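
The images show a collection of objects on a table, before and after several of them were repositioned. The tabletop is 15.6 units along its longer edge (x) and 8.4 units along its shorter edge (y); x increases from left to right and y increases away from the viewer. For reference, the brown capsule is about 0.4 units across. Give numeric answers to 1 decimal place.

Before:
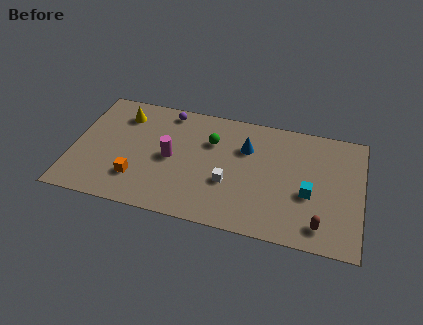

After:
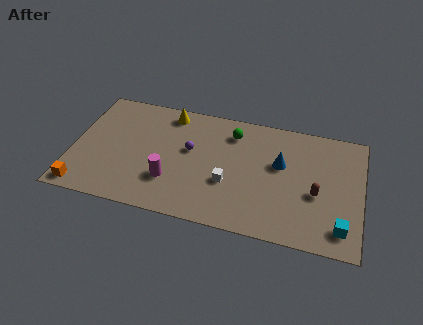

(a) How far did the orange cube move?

3.1

From (3.6, 2.2) to (0.8, 0.9), the orange cube covered √(2.8² + 1.3²) ≈ 3.1 units.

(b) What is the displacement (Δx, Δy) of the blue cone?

(1.9, -0.7)

The blue cone was at about (9.3, 5.8) and moved to about (11.2, 5.1).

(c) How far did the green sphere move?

1.4

The green sphere moved from about (7.4, 5.8) to (8.5, 6.7), a distance of √(1.1² + 0.9²) ≈ 1.4.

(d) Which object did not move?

the white cube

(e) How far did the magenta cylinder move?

1.6

From (5.3, 4.1) to (5.4, 2.5), the magenta cylinder covered √(0.1² + 1.6²) ≈ 1.6 units.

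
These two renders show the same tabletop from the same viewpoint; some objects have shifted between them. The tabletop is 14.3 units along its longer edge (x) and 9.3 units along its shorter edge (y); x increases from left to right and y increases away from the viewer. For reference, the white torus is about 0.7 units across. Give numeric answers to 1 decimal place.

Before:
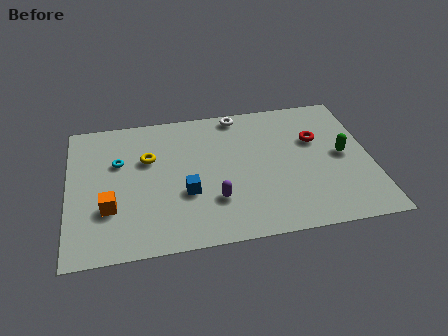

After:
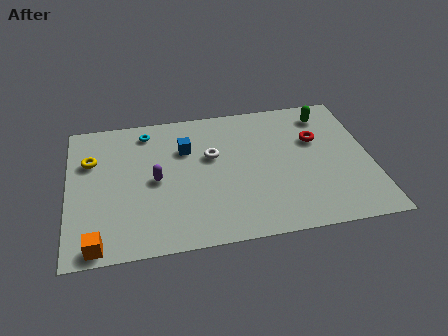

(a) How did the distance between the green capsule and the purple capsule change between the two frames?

+2.4

Before: roughly 6.5 units apart; after: 8.9. That's 2.4 units further apart.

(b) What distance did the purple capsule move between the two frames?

3.2

From (6.8, 2.7) to (4.1, 4.5), the purple capsule covered √(2.7² + 1.8²) ≈ 3.2 units.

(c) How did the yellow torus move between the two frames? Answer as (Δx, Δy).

(-2.7, 0.3)

The yellow torus started near (3.8, 6.0) and ended near (1.1, 6.3).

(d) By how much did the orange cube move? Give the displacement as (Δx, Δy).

(-0.6, -2.2)

The orange cube was at about (1.9, 3.0) and moved to about (1.3, 0.8).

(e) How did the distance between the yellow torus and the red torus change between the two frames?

+2.7

Before: roughly 8.0 units apart; after: 10.7. That's 2.7 units further apart.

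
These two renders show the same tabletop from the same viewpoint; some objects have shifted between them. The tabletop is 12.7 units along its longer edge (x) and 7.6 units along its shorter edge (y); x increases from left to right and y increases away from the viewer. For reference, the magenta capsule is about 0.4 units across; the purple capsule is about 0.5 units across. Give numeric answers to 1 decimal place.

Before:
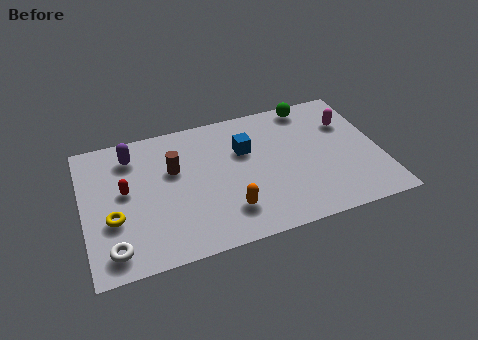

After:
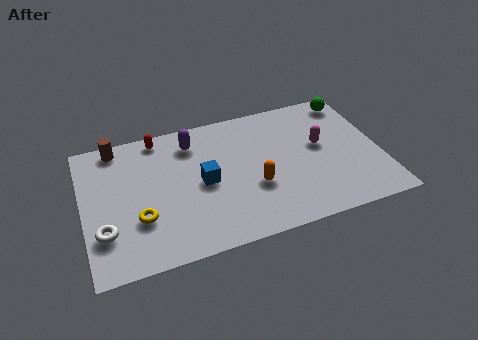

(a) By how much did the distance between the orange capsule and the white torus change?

+1.5

Before: roughly 4.9 units apart; after: 6.4. That's 1.5 units further apart.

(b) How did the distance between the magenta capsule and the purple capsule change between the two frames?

-3.6

Before: roughly 9.3 units apart; after: 5.7. That's 3.6 units closer together.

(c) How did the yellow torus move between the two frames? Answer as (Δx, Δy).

(1.1, -0.3)

From the two frames, the yellow torus sits at roughly (1.2, 2.8) before and (2.3, 2.5) after.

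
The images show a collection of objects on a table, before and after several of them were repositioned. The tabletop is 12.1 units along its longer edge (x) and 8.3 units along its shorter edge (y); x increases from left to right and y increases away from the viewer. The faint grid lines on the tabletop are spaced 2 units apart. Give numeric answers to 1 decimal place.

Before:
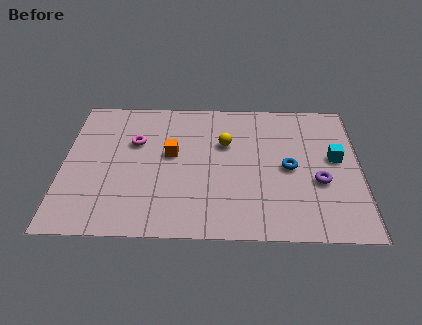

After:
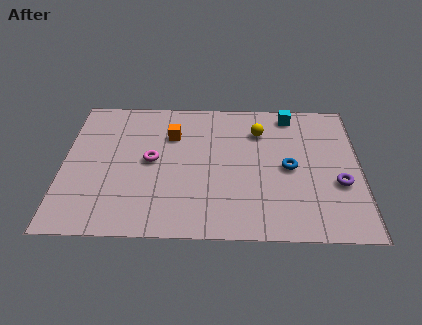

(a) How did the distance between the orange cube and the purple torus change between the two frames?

+1.2

The distance was about 6.2 in the first image and 7.4 in the second, so they moved 1.2 units further apart.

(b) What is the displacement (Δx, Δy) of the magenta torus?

(0.7, -1.1)

The magenta torus was at about (2.9, 5.4) and moved to about (3.6, 4.3).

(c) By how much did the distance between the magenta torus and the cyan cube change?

-1.8

They were about 8.2 units apart before and 6.4 after — 1.8 units closer together.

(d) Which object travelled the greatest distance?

the cyan cube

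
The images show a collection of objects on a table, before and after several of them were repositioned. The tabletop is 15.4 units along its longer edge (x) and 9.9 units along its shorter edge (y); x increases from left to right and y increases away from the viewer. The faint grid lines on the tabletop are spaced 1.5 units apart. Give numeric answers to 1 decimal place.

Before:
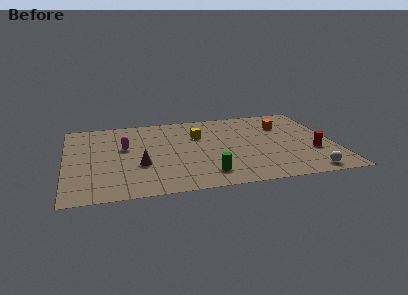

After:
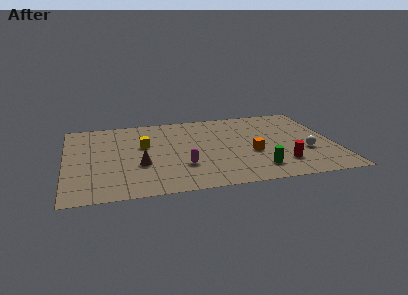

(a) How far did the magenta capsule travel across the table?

4.3

The magenta capsule moved from about (3.4, 5.9) to (6.6, 3.0), a distance of √(3.2² + 2.9²) ≈ 4.3.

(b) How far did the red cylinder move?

2.2

The red cylinder was near (14.1, 3.4) before and (12.2, 2.3) after, so it travelled √(1.9² + 1.1²) ≈ 2.2 units.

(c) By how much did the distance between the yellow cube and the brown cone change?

-2.3

Before: roughly 4.7 units apart; after: 2.4. That's 2.3 units closer together.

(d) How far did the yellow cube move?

3.3

From (7.7, 6.7) to (4.5, 6.0), the yellow cube covered √(3.2² + 0.7²) ≈ 3.3 units.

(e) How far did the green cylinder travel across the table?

2.9

The green cylinder was near (7.9, 1.8) before and (10.8, 1.9) after, so it travelled √(2.9² + 0.1²) ≈ 2.9 units.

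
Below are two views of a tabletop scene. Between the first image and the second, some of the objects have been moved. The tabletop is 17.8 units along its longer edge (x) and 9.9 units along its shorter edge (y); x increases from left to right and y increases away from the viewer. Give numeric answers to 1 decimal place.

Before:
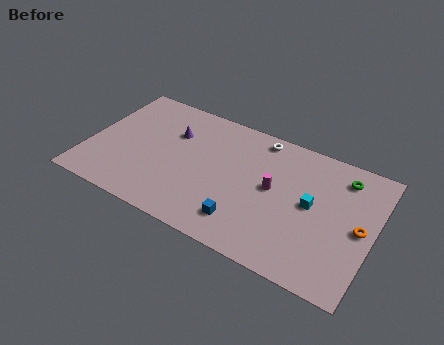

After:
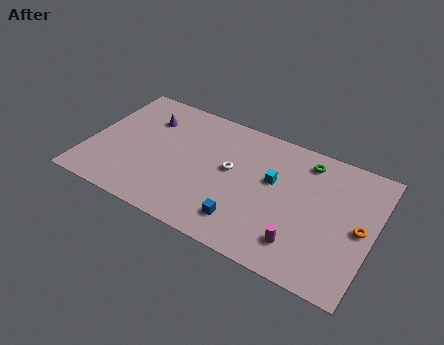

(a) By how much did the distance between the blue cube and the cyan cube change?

-0.9

Before: roughly 5.0 units apart; after: 4.1. That's 0.9 units closer together.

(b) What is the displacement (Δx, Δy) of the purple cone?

(-1.7, 0.5)

From the two frames, the purple cone sits at roughly (5.0, 6.8) before and (3.3, 7.3) after.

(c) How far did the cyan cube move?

2.6

The cyan cube moved from about (14.0, 5.2) to (11.5, 5.9), a distance of √(2.5² + 0.7²) ≈ 2.6.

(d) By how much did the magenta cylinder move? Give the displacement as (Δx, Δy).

(2.1, -3.2)

The magenta cylinder was at about (11.6, 5.3) and moved to about (13.7, 2.1).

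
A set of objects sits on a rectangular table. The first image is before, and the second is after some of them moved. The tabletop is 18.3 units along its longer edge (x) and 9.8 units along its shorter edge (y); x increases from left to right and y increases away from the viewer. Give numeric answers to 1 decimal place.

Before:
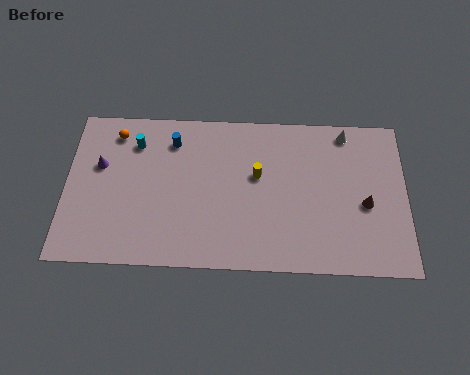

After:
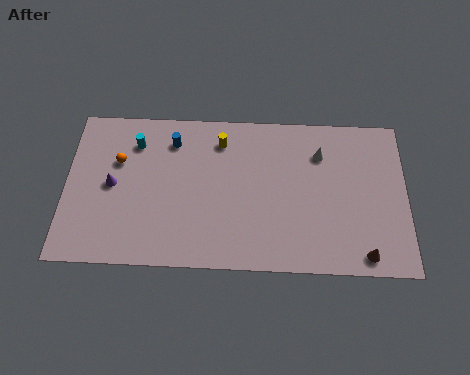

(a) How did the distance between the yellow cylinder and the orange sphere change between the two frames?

-2.4

Before: roughly 8.1 units apart; after: 5.7. That's 2.4 units closer together.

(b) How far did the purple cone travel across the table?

1.4

The purple cone moved from about (1.8, 6.1) to (2.5, 4.9), a distance of √(0.7² + 1.2²) ≈ 1.4.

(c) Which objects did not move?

the blue cylinder and the cyan cylinder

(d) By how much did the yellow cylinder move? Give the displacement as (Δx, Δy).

(-2.0, 2.1)

From the two frames, the yellow cylinder sits at roughly (10.3, 5.8) before and (8.3, 7.9) after.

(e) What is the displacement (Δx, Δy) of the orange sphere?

(0.2, -1.8)

The orange sphere was at about (2.6, 8.2) and moved to about (2.8, 6.4).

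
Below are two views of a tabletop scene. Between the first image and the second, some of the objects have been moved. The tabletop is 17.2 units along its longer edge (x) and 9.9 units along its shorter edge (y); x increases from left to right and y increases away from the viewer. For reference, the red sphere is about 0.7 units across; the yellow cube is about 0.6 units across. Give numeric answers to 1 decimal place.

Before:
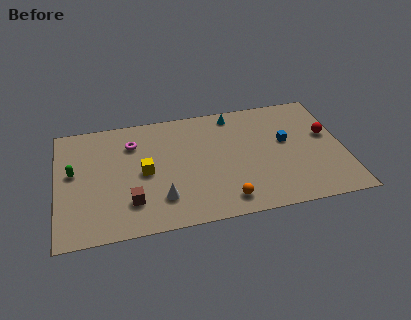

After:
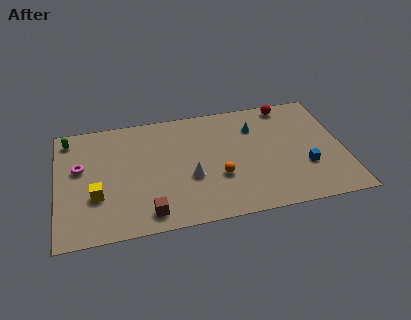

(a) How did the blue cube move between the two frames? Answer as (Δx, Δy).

(1.0, -2.4)

The blue cube was at about (13.8, 5.7) and moved to about (14.8, 3.3).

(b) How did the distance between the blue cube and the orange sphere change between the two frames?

-0.5

The distance was about 5.7 in the first image and 5.2 in the second, so they moved 0.5 units closer together.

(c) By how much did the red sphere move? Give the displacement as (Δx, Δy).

(-2.2, 3.1)

The red sphere started near (16.3, 5.8) and ended near (14.1, 8.9).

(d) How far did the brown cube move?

1.5

From (4.3, 2.5) to (5.3, 1.4), the brown cube covered √(1.0² + 1.1²) ≈ 1.5 units.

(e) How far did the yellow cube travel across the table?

3.2

From (5.2, 4.8) to (2.3, 3.4), the yellow cube covered √(2.9² + 1.4²) ≈ 3.2 units.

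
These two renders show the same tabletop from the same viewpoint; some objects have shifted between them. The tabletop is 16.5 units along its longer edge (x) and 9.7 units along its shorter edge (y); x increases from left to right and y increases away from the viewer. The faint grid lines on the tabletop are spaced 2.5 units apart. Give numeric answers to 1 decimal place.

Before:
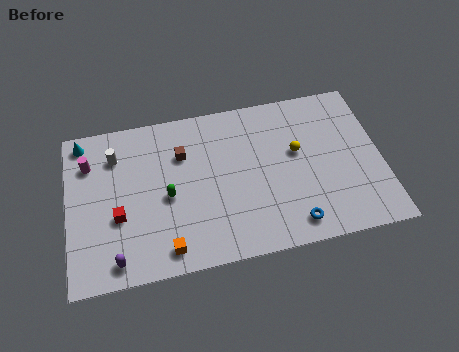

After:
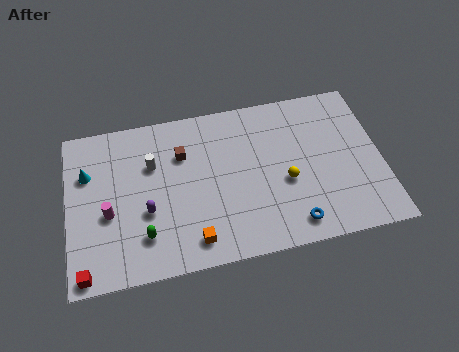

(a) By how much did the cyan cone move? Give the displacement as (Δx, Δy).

(0.2, -2.0)

The cyan cone was at about (0.9, 8.6) and moved to about (1.1, 6.6).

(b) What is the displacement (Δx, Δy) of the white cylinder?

(1.9, -0.9)

The white cylinder started near (2.6, 7.4) and ended near (4.5, 6.5).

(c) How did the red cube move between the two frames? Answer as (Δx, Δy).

(-1.8, -2.9)

From the two frames, the red cube sits at roughly (2.6, 3.7) before and (0.8, 0.8) after.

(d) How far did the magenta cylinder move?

3.3

From (1.2, 7.2) to (2.1, 4.0), the magenta cylinder covered √(0.9² + 3.2²) ≈ 3.3 units.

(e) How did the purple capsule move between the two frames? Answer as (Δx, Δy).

(1.7, 2.5)

From the two frames, the purple capsule sits at roughly (2.4, 1.2) before and (4.1, 3.7) after.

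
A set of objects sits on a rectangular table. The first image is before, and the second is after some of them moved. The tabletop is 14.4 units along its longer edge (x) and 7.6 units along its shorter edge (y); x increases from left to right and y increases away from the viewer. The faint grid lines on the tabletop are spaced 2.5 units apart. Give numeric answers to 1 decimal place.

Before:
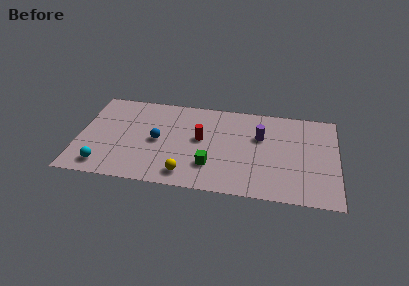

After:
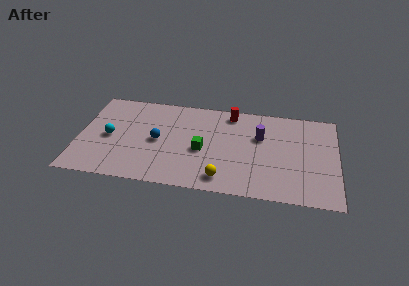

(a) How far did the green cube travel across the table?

1.3

From (7.4, 2.1) to (6.9, 3.3), the green cube covered √(0.5² + 1.2²) ≈ 1.3 units.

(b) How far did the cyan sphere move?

2.4

The cyan sphere was near (1.5, 1.2) before and (1.7, 3.6) after, so it travelled √(0.2² + 2.4²) ≈ 2.4 units.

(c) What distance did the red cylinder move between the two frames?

2.9

The red cylinder was near (6.8, 4.2) before and (8.4, 6.6) after, so it travelled √(1.6² + 2.4²) ≈ 2.9 units.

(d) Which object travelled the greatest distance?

the red cylinder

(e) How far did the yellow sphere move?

2.0

From (6.1, 1.2) to (8.1, 1.2), the yellow sphere covered √(2.0² + 0.0²) ≈ 2.0 units.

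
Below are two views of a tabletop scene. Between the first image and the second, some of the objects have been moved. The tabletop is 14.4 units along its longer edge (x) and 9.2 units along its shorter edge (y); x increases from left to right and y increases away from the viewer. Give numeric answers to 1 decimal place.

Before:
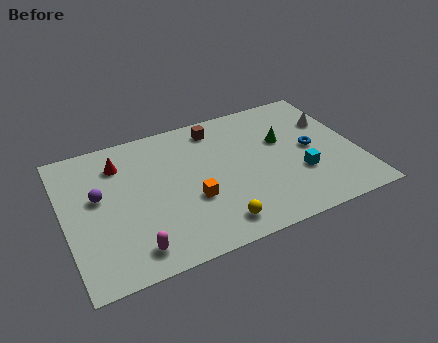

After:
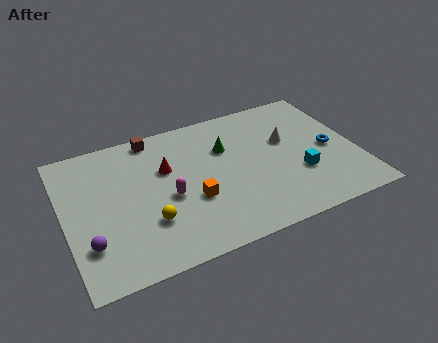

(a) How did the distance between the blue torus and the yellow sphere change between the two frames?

+3.2

Before: roughly 6.1 units apart; after: 9.3. That's 3.2 units further apart.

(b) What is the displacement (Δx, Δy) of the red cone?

(2.2, -1.2)

From the two frames, the red cone sits at roughly (2.9, 7.1) before and (5.1, 5.9) after.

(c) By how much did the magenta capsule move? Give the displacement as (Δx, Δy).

(2.0, 2.6)

From the two frames, the magenta capsule sits at roughly (3.0, 1.4) before and (5.0, 4.0) after.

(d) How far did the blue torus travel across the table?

0.9

The blue torus moved from about (12.2, 4.6) to (13.1, 4.3), a distance of √(0.9² + 0.3²) ≈ 0.9.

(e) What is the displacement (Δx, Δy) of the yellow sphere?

(-3.1, 1.4)

The yellow sphere was at about (7.0, 1.4) and moved to about (3.9, 2.8).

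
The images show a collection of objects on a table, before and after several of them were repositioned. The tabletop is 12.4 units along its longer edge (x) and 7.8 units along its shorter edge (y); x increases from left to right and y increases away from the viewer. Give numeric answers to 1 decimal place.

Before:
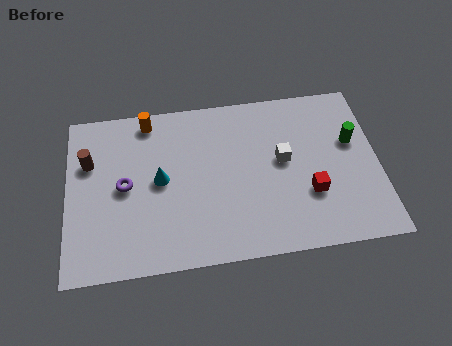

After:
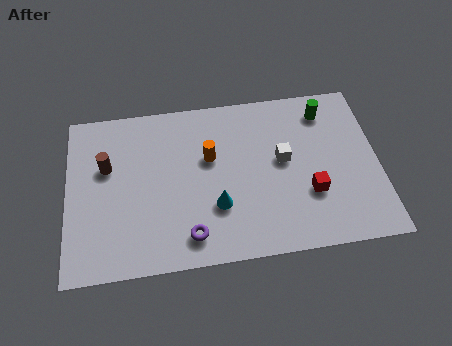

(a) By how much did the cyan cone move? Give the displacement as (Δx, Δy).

(2.2, -1.5)

From the two frames, the cyan cone sits at roughly (3.7, 4.0) before and (5.9, 2.5) after.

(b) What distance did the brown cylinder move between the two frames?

0.8

The brown cylinder was near (0.9, 5.2) before and (1.6, 4.9) after, so it travelled √(0.7² + 0.3²) ≈ 0.8 units.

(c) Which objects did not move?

the white cube and the red cube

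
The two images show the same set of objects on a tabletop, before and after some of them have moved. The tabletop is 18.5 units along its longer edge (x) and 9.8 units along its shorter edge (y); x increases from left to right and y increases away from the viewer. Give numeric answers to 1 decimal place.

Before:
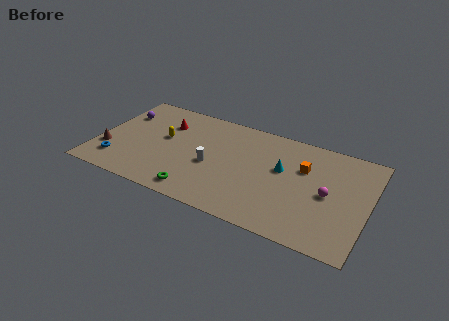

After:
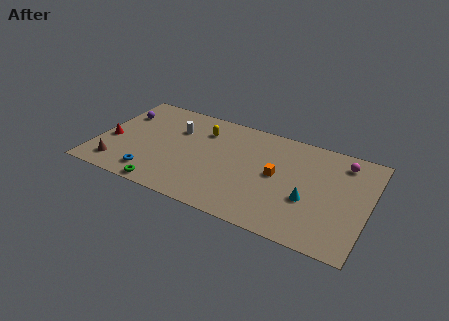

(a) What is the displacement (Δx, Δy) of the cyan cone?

(2.0, -2.1)

From the two frames, the cyan cone sits at roughly (12.6, 5.8) before and (14.6, 3.7) after.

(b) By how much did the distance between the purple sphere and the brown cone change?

+1.3

The distance was about 4.0 in the first image and 5.3 in the second, so they moved 1.3 units further apart.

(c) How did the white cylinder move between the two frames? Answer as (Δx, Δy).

(-2.8, 2.6)

The white cylinder started near (7.9, 4.2) and ended near (5.1, 6.8).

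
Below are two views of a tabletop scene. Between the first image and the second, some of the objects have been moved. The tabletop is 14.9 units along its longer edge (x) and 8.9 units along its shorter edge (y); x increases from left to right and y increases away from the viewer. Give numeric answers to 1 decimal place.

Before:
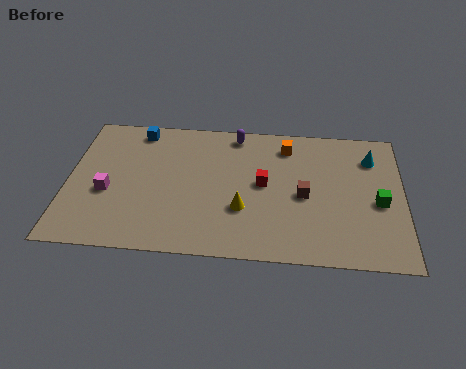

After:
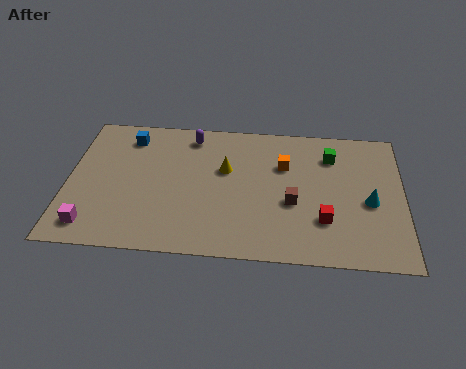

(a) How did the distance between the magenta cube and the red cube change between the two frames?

+3.3

They were about 7.0 units apart before and 10.3 after — 3.3 units further apart.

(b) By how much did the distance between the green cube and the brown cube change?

+0.3

The distance was about 3.3 in the first image and 3.6 in the second, so they moved 0.3 units further apart.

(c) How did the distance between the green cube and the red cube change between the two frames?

-1.0

Before: roughly 5.2 units apart; after: 4.2. That's 1.0 units closer together.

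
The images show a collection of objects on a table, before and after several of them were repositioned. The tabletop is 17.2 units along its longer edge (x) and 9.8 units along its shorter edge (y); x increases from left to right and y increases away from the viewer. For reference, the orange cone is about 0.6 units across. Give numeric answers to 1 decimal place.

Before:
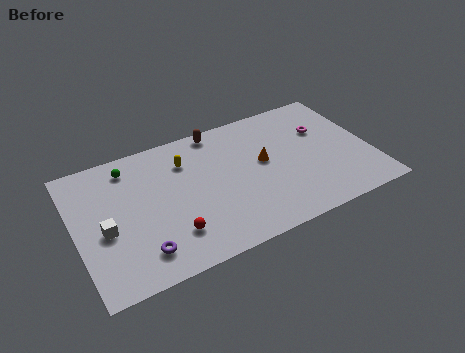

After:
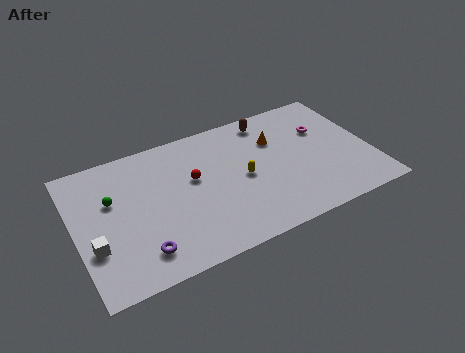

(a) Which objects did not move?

the purple torus and the magenta torus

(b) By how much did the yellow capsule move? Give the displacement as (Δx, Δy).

(3.1, -2.6)

The yellow capsule was at about (6.6, 7.3) and moved to about (9.7, 4.7).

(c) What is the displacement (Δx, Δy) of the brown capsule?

(3.0, -0.4)

From the two frames, the brown capsule sits at roughly (8.7, 8.9) before and (11.7, 8.5) after.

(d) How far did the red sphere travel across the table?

3.8

The red sphere was near (5.2, 2.4) before and (6.9, 5.8) after, so it travelled √(1.7² + 3.4²) ≈ 3.8 units.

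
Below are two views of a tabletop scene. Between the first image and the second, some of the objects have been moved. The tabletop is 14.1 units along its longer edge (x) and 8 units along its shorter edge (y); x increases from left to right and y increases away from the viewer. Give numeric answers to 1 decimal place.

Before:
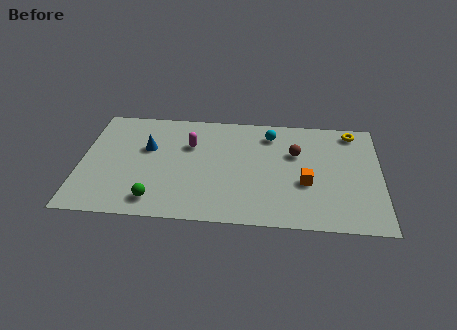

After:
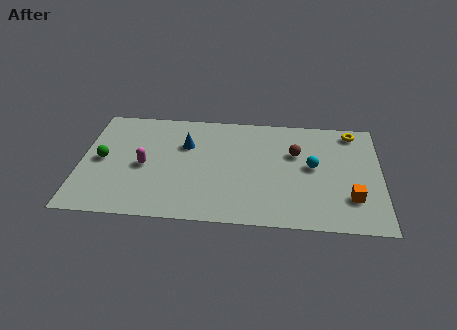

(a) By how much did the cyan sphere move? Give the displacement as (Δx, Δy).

(2.0, -2.2)

The cyan sphere was at about (8.9, 6.5) and moved to about (10.9, 4.3).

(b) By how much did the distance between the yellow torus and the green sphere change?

+1.4

They were about 10.8 units apart before and 12.2 after — 1.4 units further apart.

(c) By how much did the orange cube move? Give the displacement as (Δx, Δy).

(2.1, -0.9)

The orange cube started near (10.6, 3.1) and ended near (12.7, 2.2).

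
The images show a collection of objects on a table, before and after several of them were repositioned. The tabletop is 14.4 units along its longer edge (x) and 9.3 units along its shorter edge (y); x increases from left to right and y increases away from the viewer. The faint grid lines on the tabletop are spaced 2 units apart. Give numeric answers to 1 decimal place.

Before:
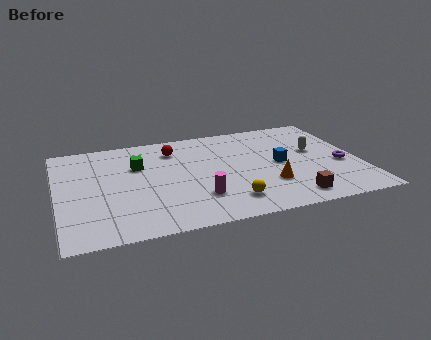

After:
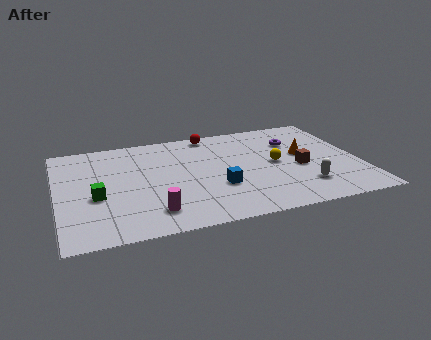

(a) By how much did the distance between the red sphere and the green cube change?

+5.3

Before: roughly 2.1 units apart; after: 7.4. That's 5.3 units further apart.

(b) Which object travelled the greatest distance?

the yellow sphere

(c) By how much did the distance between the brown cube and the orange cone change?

-0.5

They were about 1.7 units apart before and 1.2 after — 0.5 units closer together.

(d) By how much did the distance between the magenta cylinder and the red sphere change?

+2.5

The distance was about 4.9 in the first image and 7.4 in the second, so they moved 2.5 units further apart.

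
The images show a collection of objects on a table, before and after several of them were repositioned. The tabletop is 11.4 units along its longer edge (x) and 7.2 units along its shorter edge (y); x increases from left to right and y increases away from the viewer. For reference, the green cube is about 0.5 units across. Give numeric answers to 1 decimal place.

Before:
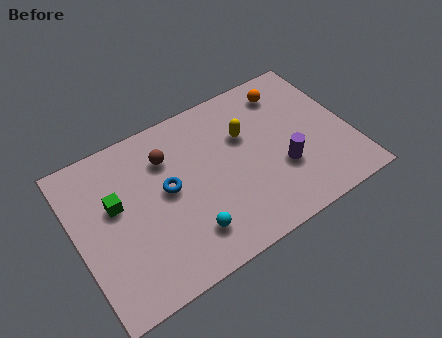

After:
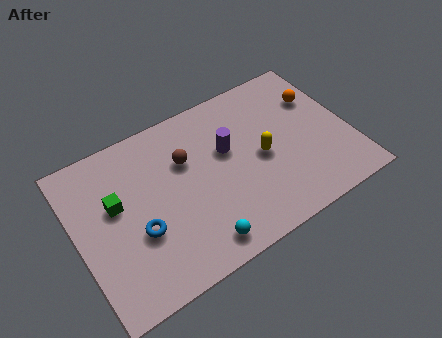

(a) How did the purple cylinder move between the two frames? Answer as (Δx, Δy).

(-2.0, 1.9)

From the two frames, the purple cylinder sits at roughly (8.4, 2.5) before and (6.4, 4.4) after.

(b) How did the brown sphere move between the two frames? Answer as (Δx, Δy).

(0.7, -0.5)

The brown sphere was at about (4.0, 5.3) and moved to about (4.7, 4.8).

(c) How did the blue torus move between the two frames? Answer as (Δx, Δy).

(-1.4, -1.2)

The blue torus started near (3.8, 3.9) and ended near (2.4, 2.7).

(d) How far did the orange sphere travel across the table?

1.5

The orange sphere was near (9.2, 5.9) before and (10.4, 5.0) after, so it travelled √(1.2² + 0.9²) ≈ 1.5 units.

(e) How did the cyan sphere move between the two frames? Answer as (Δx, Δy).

(0.3, -0.6)

The cyan sphere started near (4.3, 1.6) and ended near (4.6, 1.0).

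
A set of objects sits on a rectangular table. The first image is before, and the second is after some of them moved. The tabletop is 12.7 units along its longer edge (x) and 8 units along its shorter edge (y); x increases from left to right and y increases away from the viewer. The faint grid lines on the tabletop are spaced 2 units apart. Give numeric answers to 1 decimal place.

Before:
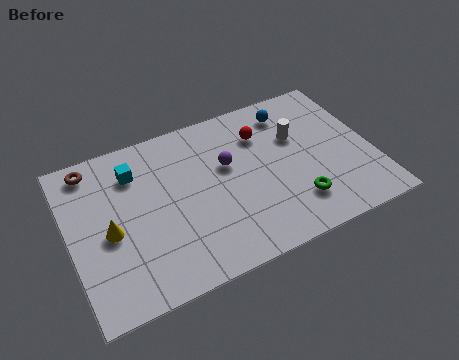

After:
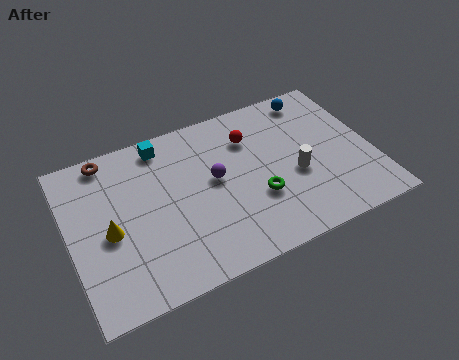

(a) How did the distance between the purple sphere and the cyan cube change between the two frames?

-0.8

The distance was about 4.0 in the first image and 3.2 in the second, so they moved 0.8 units closer together.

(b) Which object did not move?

the yellow cone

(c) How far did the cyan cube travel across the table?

1.6

The cyan cube was near (2.9, 6.1) before and (4.2, 7.0) after, so it travelled √(1.3² + 0.9²) ≈ 1.6 units.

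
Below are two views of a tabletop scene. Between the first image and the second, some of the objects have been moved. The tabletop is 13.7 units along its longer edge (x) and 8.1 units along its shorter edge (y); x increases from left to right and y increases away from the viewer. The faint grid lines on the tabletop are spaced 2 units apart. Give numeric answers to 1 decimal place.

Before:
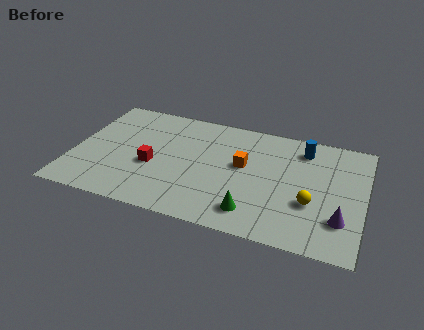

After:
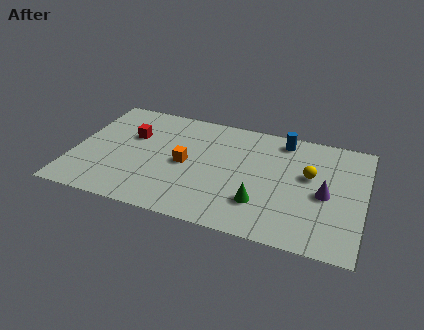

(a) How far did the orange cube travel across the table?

2.8

The orange cube was near (8.0, 4.6) before and (5.3, 3.9) after, so it travelled √(2.7² + 0.7²) ≈ 2.8 units.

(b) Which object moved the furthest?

the orange cube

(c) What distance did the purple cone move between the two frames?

1.7

The purple cone moved from about (12.7, 2.2) to (11.9, 3.7), a distance of √(0.8² + 1.5²) ≈ 1.7.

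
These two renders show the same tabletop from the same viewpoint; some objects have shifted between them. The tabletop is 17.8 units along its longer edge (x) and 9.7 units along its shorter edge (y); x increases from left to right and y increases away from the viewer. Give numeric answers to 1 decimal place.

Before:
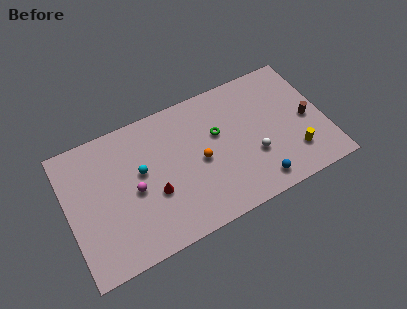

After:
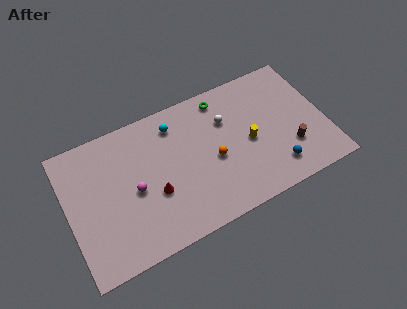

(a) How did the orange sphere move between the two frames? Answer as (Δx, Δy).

(0.9, -0.3)

The orange sphere started near (9.1, 4.6) and ended near (10.0, 4.3).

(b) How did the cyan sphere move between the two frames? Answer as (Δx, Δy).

(2.6, 2.3)

From the two frames, the cyan sphere sits at roughly (5.1, 5.6) before and (7.7, 7.9) after.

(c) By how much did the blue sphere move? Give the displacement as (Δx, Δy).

(1.3, 0.5)

The blue sphere was at about (12.7, 1.4) and moved to about (14.0, 1.9).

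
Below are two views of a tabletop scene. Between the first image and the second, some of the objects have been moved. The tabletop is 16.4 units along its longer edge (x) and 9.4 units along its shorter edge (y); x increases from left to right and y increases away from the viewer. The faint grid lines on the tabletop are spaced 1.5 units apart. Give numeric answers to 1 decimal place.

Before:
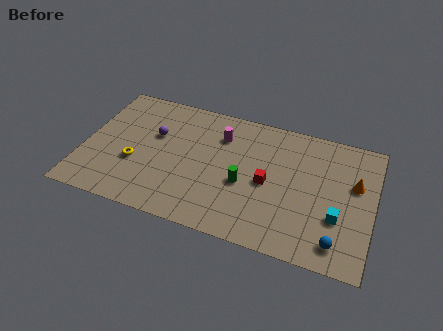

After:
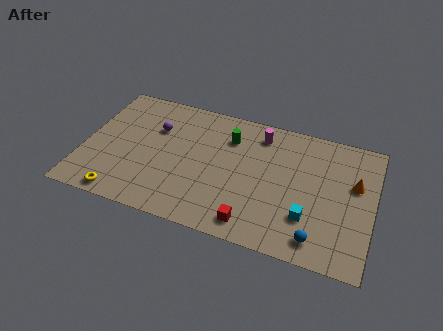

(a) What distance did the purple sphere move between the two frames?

0.5

The purple sphere was near (3.9, 5.9) before and (3.9, 6.4) after, so it travelled √(0.0² + 0.5²) ≈ 0.5 units.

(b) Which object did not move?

the orange cone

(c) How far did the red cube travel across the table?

3.2

The red cube was near (10.5, 4.4) before and (9.9, 1.3) after, so it travelled √(0.6² + 3.1²) ≈ 3.2 units.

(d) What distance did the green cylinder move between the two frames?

3.3

The green cylinder moved from about (9.2, 3.9) to (8.1, 7.0), a distance of √(1.1² + 3.1²) ≈ 3.3.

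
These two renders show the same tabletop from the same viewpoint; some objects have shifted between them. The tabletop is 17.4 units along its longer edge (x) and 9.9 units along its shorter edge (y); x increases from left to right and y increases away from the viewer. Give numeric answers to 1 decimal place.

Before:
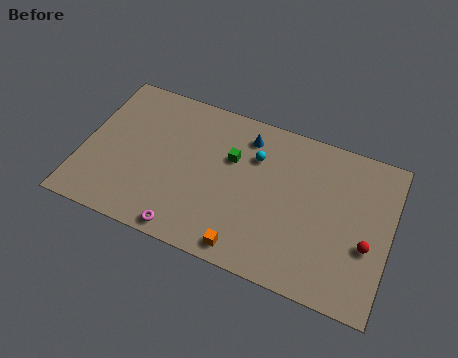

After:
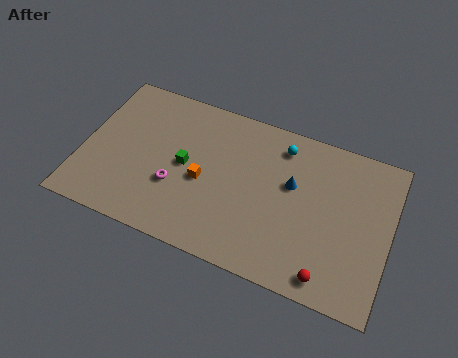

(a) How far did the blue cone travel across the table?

3.5

From (9.0, 8.1) to (11.8, 6.0), the blue cone covered √(2.8² + 2.1²) ≈ 3.5 units.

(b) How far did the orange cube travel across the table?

4.3

The orange cube was near (9.7, 1.1) before and (6.9, 4.4) after, so it travelled √(2.8² + 3.3²) ≈ 4.3 units.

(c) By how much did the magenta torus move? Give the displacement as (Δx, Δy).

(-0.9, 2.6)

The magenta torus was at about (6.3, 0.9) and moved to about (5.4, 3.5).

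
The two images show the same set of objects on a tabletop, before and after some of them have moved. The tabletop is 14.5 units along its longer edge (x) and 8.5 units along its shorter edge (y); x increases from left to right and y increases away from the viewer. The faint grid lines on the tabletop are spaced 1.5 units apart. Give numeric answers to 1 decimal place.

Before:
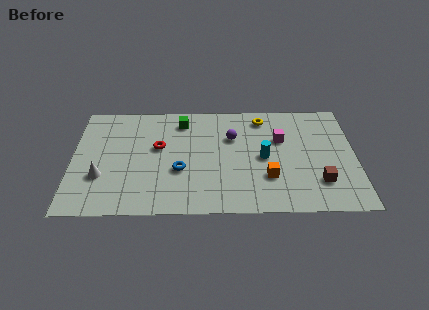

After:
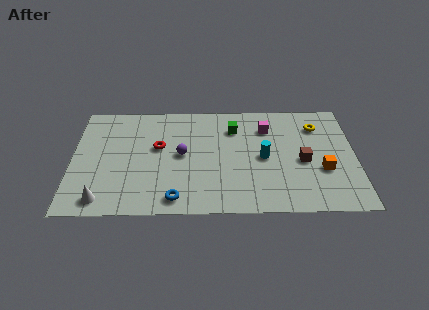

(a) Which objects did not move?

the red torus and the cyan cylinder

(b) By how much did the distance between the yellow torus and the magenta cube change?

+0.7

The distance was about 1.9 in the first image and 2.6 in the second, so they moved 0.7 units further apart.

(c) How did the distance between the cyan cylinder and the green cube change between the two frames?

-2.4

Before: roughly 5.1 units apart; after: 2.7. That's 2.4 units closer together.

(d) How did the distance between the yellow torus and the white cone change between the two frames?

+2.9

Before: roughly 9.4 units apart; after: 12.3. That's 2.9 units further apart.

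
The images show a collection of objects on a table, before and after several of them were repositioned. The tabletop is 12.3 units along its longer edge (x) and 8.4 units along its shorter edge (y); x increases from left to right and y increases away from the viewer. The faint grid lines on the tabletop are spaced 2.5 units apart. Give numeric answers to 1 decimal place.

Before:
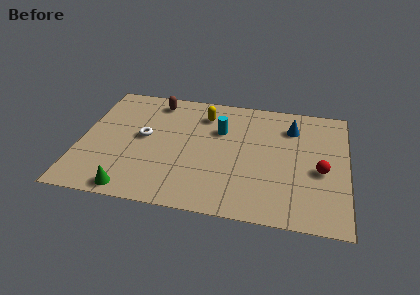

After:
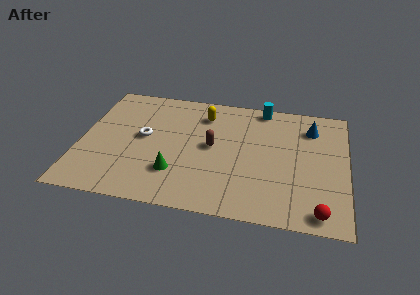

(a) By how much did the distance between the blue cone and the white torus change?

+0.9

The distance was about 7.1 in the first image and 8.0 in the second, so they moved 0.9 units further apart.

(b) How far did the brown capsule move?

4.0

The brown capsule was near (3.3, 7.2) before and (6.1, 4.4) after, so it travelled √(2.8² + 2.8²) ≈ 4.0 units.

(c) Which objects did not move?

the white torus and the yellow capsule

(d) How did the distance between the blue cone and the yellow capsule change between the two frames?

+0.9

The distance was about 4.1 in the first image and 5.0 in the second, so they moved 0.9 units further apart.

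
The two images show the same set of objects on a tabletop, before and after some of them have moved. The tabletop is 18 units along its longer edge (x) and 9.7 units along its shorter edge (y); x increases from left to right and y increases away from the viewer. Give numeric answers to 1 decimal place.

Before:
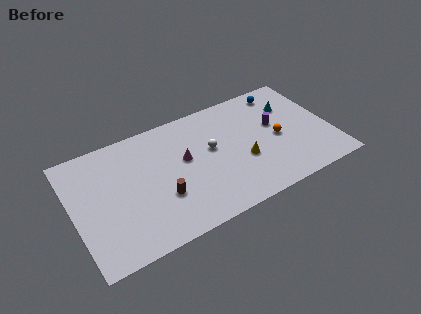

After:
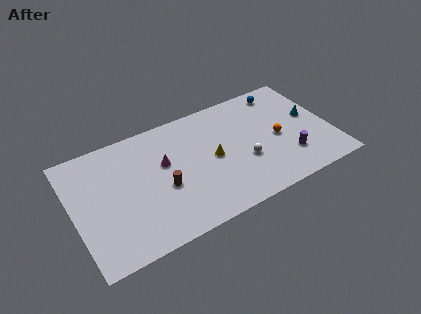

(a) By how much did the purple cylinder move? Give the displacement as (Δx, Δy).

(0.5, -3.1)

The purple cylinder was at about (14.3, 5.7) and moved to about (14.8, 2.6).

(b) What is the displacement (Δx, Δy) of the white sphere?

(2.1, -2.0)

The white sphere was at about (9.7, 5.6) and moved to about (11.8, 3.6).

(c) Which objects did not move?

the orange sphere and the blue sphere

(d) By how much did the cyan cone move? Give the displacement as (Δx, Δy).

(1.2, -1.5)

From the two frames, the cyan cone sits at roughly (15.6, 6.9) before and (16.8, 5.4) after.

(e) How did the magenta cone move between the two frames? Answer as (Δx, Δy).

(-1.4, 0.3)

From the two frames, the magenta cone sits at roughly (7.8, 5.6) before and (6.4, 5.9) after.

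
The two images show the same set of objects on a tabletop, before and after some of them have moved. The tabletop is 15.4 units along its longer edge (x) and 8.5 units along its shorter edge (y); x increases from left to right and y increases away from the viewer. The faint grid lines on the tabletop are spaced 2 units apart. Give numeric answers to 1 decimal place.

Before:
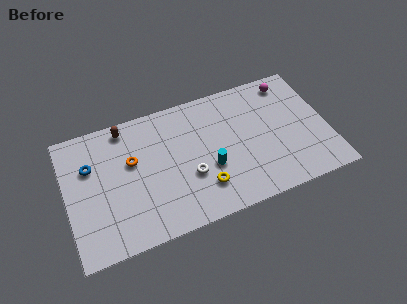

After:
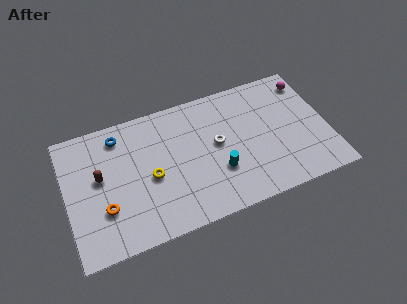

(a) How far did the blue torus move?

2.3

The blue torus was near (1.5, 5.7) before and (3.3, 7.1) after, so it travelled √(1.8² + 1.4²) ≈ 2.3 units.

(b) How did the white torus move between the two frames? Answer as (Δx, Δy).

(1.8, 1.5)

The white torus started near (7.1, 3.1) and ended near (8.9, 4.6).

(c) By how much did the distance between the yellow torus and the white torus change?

+2.9

Before: roughly 1.2 units apart; after: 4.1. That's 2.9 units further apart.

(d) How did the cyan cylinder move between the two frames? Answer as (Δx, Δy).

(0.5, -0.4)

The cyan cylinder started near (8.3, 3.2) and ended near (8.8, 2.8).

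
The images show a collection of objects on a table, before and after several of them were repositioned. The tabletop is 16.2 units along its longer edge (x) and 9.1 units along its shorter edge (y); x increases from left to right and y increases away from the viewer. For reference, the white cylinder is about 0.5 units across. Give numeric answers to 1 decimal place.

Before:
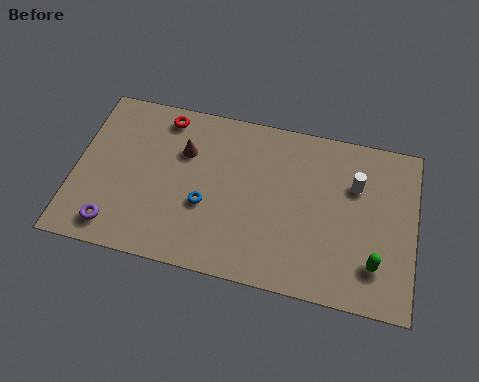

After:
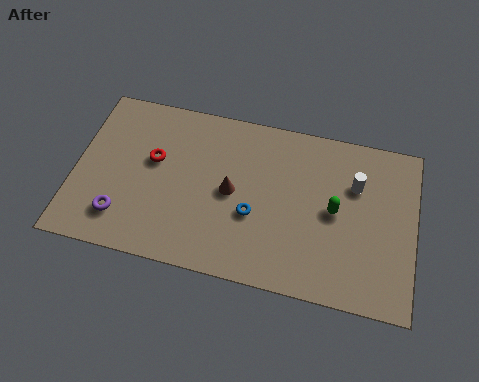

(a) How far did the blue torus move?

2.3

From (6.3, 3.5) to (8.6, 3.5), the blue torus covered √(2.3² + 0.0²) ≈ 2.3 units.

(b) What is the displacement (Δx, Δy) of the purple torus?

(0.3, 0.6)

The purple torus was at about (2.1, 1.4) and moved to about (2.4, 2.0).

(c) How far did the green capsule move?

3.1

From (14.4, 2.2) to (12.4, 4.6), the green capsule covered √(2.0² + 2.4²) ≈ 3.1 units.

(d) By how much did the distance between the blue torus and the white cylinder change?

-2.1

They were about 7.5 units apart before and 5.4 after — 2.1 units closer together.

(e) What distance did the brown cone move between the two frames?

2.9

The brown cone moved from about (5.1, 6.2) to (7.5, 4.5), a distance of √(2.4² + 1.7²) ≈ 2.9.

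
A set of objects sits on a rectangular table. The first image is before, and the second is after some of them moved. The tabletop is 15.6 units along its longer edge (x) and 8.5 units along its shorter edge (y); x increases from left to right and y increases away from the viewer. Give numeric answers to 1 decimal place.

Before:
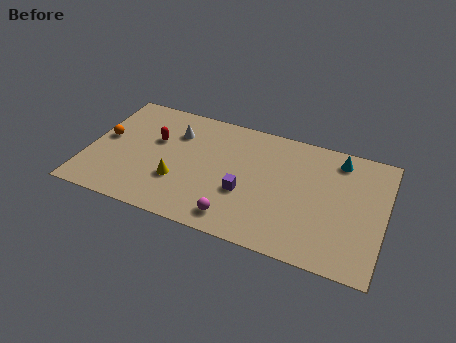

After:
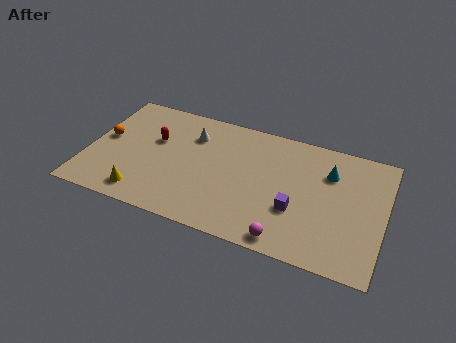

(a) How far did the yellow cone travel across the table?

2.3

The yellow cone was near (4.9, 2.8) before and (3.2, 1.3) after, so it travelled √(1.7² + 1.5²) ≈ 2.3 units.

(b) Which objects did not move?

the orange sphere and the red capsule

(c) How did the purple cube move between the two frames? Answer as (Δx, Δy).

(2.7, -0.2)

The purple cube started near (8.4, 3.2) and ended near (11.1, 3.0).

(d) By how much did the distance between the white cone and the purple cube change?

+1.7

The distance was about 5.0 in the first image and 6.7 in the second, so they moved 1.7 units further apart.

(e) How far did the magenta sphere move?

2.7

The magenta sphere moved from about (8.1, 1.3) to (10.8, 0.9), a distance of √(2.7² + 0.4²) ≈ 2.7.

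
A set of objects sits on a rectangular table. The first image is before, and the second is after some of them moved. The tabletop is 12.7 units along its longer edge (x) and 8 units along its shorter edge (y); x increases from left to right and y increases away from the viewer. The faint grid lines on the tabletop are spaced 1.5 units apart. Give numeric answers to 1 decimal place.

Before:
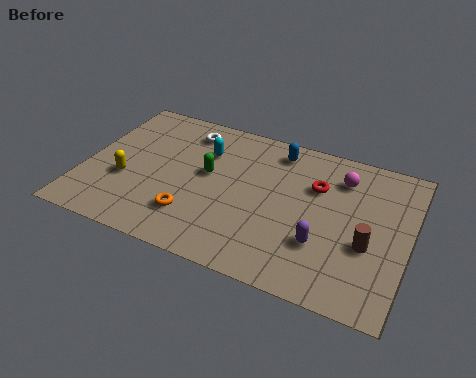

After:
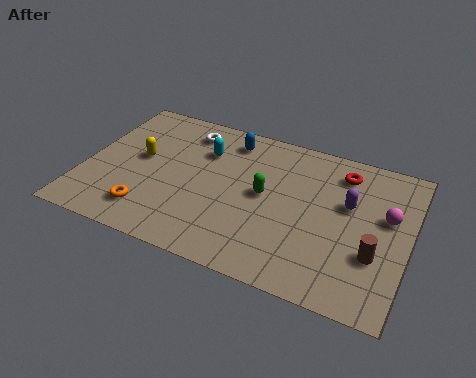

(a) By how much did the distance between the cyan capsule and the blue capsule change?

-1.7

They were about 3.0 units apart before and 1.3 after — 1.7 units closer together.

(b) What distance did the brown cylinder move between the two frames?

0.5

From (11.2, 3.1) to (11.5, 2.7), the brown cylinder covered √(0.3² + 0.4²) ≈ 0.5 units.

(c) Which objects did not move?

the white torus and the cyan capsule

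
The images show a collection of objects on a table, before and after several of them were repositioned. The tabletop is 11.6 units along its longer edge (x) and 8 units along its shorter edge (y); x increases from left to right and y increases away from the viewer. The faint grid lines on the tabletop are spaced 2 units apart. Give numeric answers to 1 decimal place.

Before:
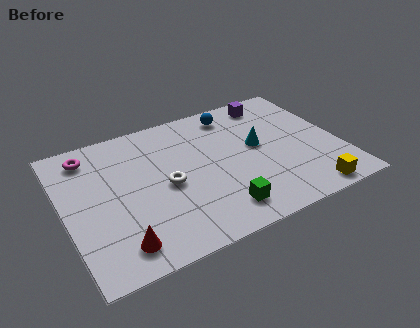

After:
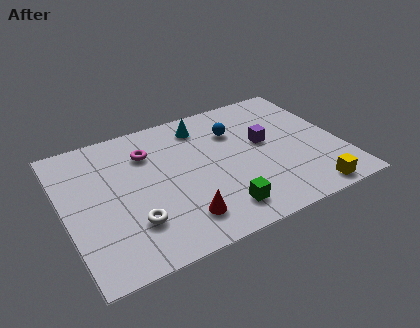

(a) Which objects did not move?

the yellow cube and the green cube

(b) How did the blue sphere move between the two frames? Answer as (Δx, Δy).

(-0.1, -1.1)

The blue sphere was at about (7.5, 6.8) and moved to about (7.4, 5.7).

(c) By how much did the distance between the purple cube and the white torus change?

+0.4

They were about 5.9 units apart before and 6.3 after — 0.4 units further apart.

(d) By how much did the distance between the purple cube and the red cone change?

-4.3

They were about 9.2 units apart before and 4.9 after — 4.3 units closer together.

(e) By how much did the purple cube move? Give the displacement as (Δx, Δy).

(-0.7, -2.4)

The purple cube started near (9.2, 6.9) and ended near (8.5, 4.5).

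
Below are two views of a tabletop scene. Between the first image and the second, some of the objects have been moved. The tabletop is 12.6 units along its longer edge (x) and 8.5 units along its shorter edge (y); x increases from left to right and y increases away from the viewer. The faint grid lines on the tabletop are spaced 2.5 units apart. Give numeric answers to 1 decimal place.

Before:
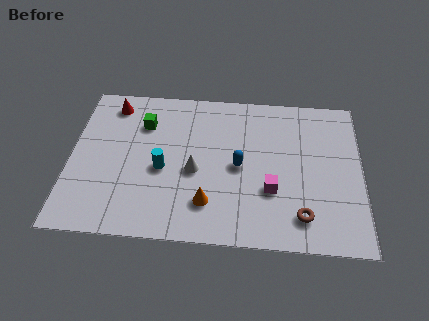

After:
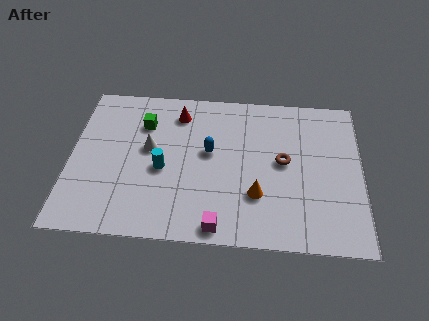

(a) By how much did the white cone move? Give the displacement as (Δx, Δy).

(-2.0, 1.1)

The white cone started near (5.4, 3.7) and ended near (3.4, 4.8).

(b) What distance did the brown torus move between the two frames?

3.0

From (10.0, 1.6) to (9.2, 4.5), the brown torus covered √(0.8² + 2.9²) ≈ 3.0 units.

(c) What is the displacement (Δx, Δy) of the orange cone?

(2.1, 0.6)

The orange cone started near (6.0, 2.0) and ended near (8.1, 2.6).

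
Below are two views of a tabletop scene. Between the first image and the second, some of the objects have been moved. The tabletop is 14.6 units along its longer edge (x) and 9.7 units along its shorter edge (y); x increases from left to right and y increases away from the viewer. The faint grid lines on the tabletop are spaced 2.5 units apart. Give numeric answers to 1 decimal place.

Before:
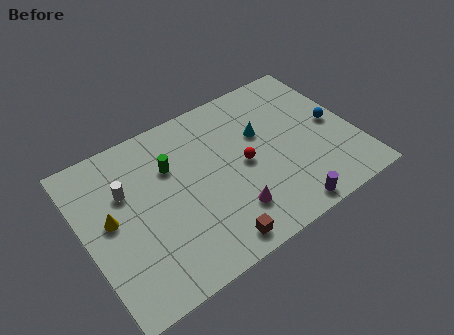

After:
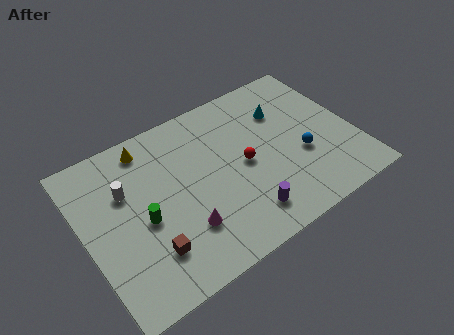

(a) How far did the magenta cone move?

2.5

The magenta cone was near (7.4, 2.3) before and (4.9, 2.7) after, so it travelled √(2.5² + 0.4²) ≈ 2.5 units.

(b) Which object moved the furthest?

the yellow cone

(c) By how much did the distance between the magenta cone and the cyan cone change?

+3.1

Before: roughly 4.5 units apart; after: 7.6. That's 3.1 units further apart.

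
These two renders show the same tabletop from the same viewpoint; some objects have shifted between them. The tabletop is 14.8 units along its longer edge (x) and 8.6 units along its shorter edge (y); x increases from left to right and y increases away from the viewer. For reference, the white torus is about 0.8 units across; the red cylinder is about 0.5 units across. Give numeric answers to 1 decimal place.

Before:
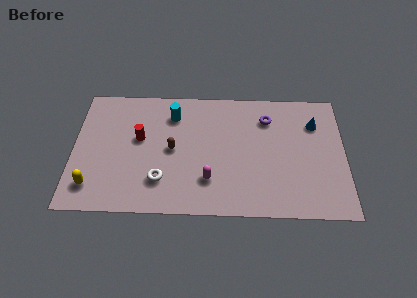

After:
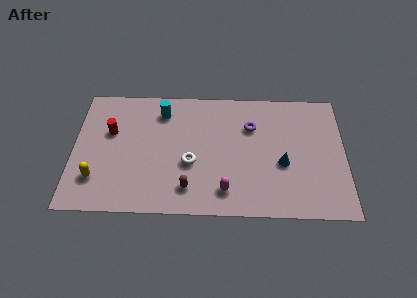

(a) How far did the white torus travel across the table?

2.0

From (4.8, 2.2) to (6.4, 3.4), the white torus covered √(1.6² + 1.2²) ≈ 2.0 units.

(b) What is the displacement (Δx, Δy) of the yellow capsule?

(0.2, 0.5)

The yellow capsule was at about (1.1, 1.7) and moved to about (1.3, 2.2).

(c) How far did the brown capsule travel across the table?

2.8

The brown capsule was near (5.4, 4.3) before and (6.3, 1.7) after, so it travelled √(0.9² + 2.6²) ≈ 2.8 units.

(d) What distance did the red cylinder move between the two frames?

1.6

The red cylinder was near (3.6, 5.0) before and (2.0, 5.4) after, so it travelled √(1.6² + 0.4²) ≈ 1.6 units.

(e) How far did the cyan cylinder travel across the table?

0.6

The cyan cylinder was near (5.4, 6.7) before and (4.8, 6.9) after, so it travelled √(0.6² + 0.2²) ≈ 0.6 units.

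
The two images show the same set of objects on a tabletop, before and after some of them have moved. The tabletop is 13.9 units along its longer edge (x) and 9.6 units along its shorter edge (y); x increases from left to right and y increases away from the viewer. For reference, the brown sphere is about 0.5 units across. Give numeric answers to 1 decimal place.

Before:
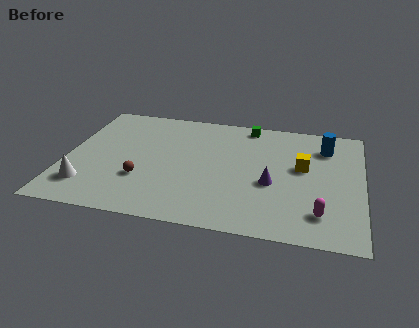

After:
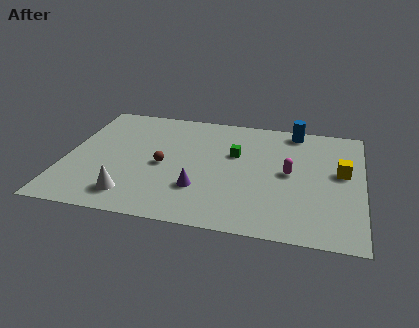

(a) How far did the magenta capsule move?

3.3

The magenta capsule was near (12.0, 2.0) before and (10.5, 4.9) after, so it travelled √(1.5² + 2.9²) ≈ 3.3 units.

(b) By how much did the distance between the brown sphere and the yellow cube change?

+0.6

They were about 7.8 units apart before and 8.4 after — 0.6 units further apart.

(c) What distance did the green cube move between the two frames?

2.6

From (8.4, 8.6) to (7.9, 6.0), the green cube covered √(0.5² + 2.6²) ≈ 2.6 units.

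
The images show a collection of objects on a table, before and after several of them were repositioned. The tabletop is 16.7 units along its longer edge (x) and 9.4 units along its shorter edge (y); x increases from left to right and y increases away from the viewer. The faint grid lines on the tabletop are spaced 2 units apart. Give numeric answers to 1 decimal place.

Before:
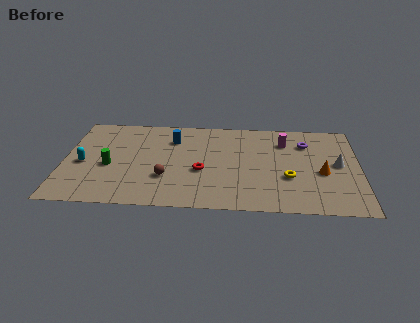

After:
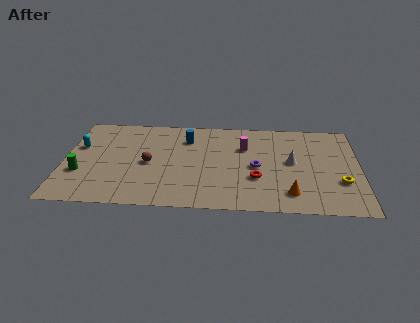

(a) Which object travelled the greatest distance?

the purple torus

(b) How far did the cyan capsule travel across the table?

1.7

The cyan capsule moved from about (1.1, 4.2) to (0.8, 5.9), a distance of √(0.3² + 1.7²) ≈ 1.7.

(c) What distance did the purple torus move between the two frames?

3.8

The purple torus moved from about (13.7, 7.0) to (10.9, 4.4), a distance of √(2.8² + 2.6²) ≈ 3.8.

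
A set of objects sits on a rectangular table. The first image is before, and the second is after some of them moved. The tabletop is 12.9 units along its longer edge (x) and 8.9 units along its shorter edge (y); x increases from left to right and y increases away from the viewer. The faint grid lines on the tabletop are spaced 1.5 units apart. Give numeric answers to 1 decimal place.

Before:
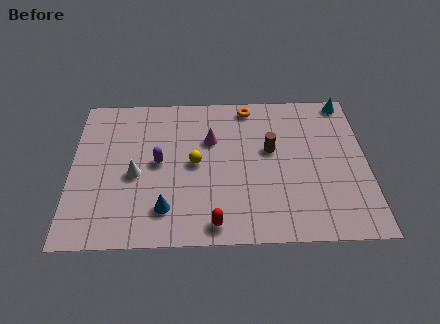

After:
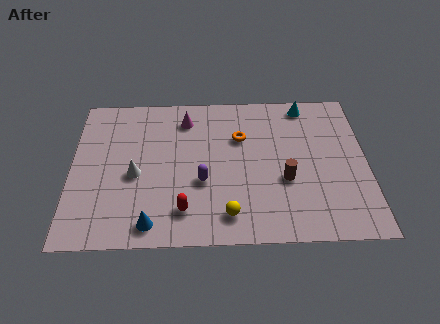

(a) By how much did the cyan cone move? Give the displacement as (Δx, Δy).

(-1.8, -0.2)

The cyan cone was at about (12.1, 8.1) and moved to about (10.3, 7.9).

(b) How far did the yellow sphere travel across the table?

3.3

From (5.4, 4.5) to (6.8, 1.5), the yellow sphere covered √(1.4² + 3.0²) ≈ 3.3 units.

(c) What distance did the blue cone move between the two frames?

1.0

The blue cone moved from about (4.1, 1.9) to (3.5, 1.1), a distance of √(0.6² + 0.8²) ≈ 1.0.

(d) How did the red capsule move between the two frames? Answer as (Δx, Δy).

(-1.3, 0.8)

From the two frames, the red capsule sits at roughly (6.2, 1.0) before and (4.9, 1.8) after.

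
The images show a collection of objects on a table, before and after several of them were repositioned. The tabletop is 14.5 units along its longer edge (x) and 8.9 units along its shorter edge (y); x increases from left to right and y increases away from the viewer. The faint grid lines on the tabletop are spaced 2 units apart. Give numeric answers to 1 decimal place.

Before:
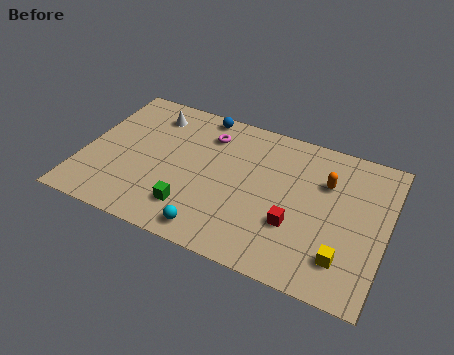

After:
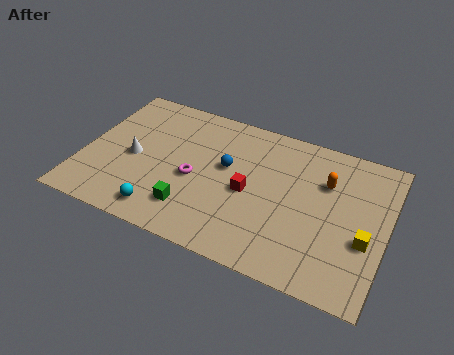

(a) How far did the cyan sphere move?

2.4

The cyan sphere moved from about (6.6, 1.1) to (4.2, 1.3), a distance of √(2.4² + 0.2²) ≈ 2.4.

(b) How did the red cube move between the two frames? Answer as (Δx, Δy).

(-2.3, 1.1)

From the two frames, the red cube sits at roughly (10.3, 3.0) before and (8.0, 4.1) after.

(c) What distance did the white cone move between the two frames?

3.1

The white cone moved from about (2.9, 7.2) to (2.4, 4.1), a distance of √(0.5² + 3.1²) ≈ 3.1.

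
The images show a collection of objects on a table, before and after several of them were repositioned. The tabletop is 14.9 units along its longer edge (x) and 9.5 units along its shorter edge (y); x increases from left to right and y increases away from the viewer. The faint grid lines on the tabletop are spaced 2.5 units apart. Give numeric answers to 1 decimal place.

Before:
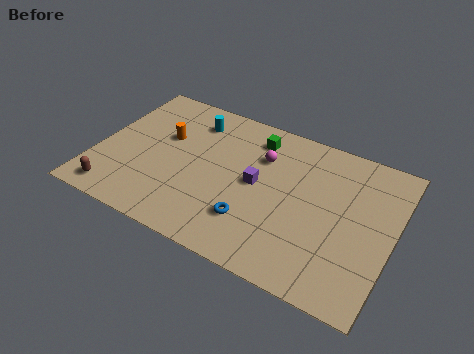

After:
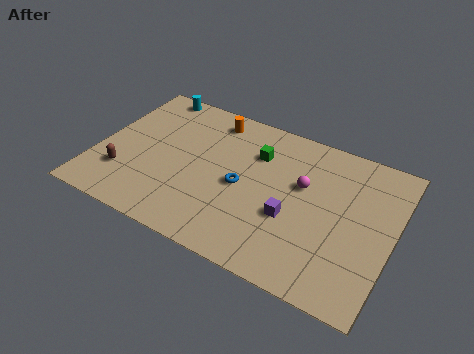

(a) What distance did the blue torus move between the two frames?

2.1

The blue torus was near (8.2, 2.5) before and (7.4, 4.4) after, so it travelled √(0.8² + 1.9²) ≈ 2.1 units.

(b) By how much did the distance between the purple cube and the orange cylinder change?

+1.5

Before: roughly 5.0 units apart; after: 6.5. That's 1.5 units further apart.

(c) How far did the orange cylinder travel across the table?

3.0

From (3.2, 5.9) to (5.3, 8.1), the orange cylinder covered √(2.1² + 2.2²) ≈ 3.0 units.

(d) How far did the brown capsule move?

1.4

From (1.4, 1.2) to (1.6, 2.6), the brown capsule covered √(0.2² + 1.4²) ≈ 1.4 units.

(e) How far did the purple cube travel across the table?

2.3

The purple cube was near (8.1, 4.9) before and (10.0, 3.6) after, so it travelled √(1.9² + 1.3²) ≈ 2.3 units.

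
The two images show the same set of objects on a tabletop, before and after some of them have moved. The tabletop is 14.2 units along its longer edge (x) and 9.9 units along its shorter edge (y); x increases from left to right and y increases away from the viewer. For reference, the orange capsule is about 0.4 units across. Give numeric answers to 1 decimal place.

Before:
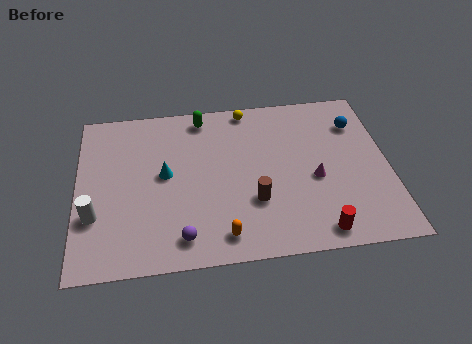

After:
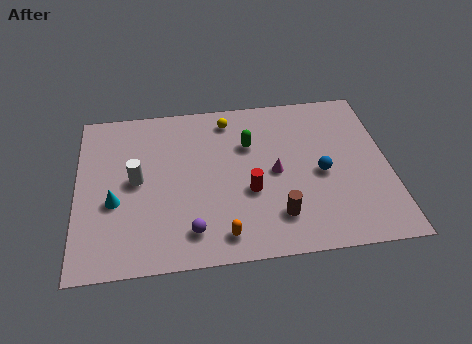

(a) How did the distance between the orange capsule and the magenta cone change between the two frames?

-0.9

They were about 5.1 units apart before and 4.2 after — 0.9 units closer together.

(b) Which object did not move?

the orange capsule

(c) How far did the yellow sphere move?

1.1

The yellow sphere was near (7.9, 9.0) before and (7.0, 8.4) after, so it travelled √(0.9² + 0.6²) ≈ 1.1 units.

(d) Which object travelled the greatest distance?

the red cylinder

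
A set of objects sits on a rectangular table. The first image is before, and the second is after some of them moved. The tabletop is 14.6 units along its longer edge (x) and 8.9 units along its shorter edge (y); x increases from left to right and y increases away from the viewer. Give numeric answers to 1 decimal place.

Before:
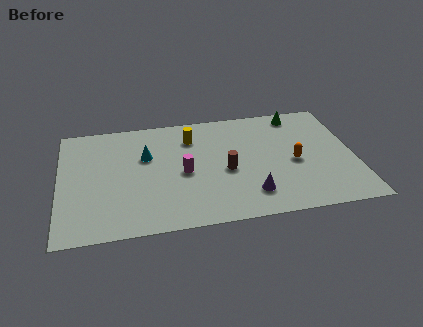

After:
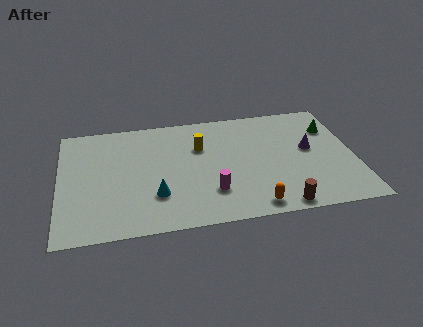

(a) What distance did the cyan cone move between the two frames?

3.1

The cyan cone was near (4.3, 5.7) before and (4.7, 2.6) after, so it travelled √(0.4² + 3.1²) ≈ 3.1 units.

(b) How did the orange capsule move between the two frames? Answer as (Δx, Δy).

(-2.2, -3.0)

The orange capsule was at about (11.6, 4.0) and moved to about (9.4, 1.0).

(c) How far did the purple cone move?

4.3

From (9.3, 1.9) to (12.4, 4.9), the purple cone covered √(3.1² + 3.0²) ≈ 4.3 units.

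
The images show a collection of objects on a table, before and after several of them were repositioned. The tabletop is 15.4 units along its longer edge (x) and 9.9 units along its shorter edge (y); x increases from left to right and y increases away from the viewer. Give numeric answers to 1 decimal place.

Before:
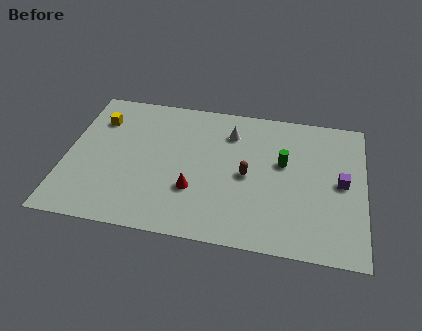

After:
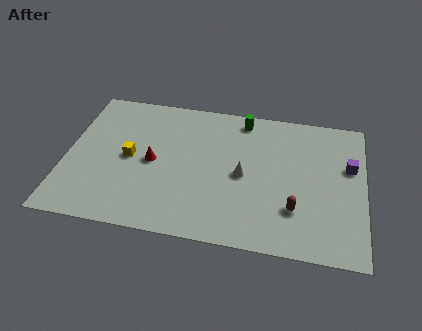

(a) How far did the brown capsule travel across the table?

3.1

From (9.4, 4.7) to (11.9, 2.8), the brown capsule covered √(2.5² + 1.9²) ≈ 3.1 units.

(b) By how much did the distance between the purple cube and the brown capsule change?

-0.5

The distance was about 4.8 in the first image and 4.3 in the second, so they moved 0.5 units closer together.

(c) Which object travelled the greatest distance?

the green cylinder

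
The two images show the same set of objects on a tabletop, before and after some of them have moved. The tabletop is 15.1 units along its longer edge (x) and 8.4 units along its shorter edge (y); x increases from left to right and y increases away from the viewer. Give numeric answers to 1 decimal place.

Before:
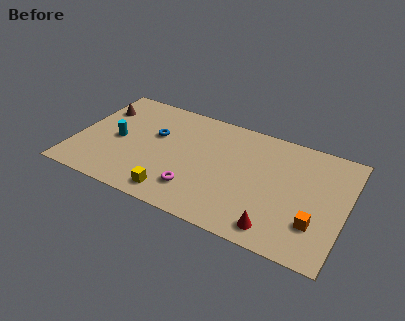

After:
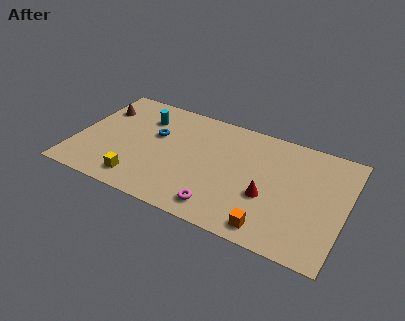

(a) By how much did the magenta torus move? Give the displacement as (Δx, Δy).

(1.5, -0.7)

The magenta torus started near (7.0, 2.0) and ended near (8.5, 1.3).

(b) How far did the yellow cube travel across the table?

2.0

The yellow cube was near (5.9, 1.2) before and (3.9, 1.4) after, so it travelled √(2.0² + 0.2²) ≈ 2.0 units.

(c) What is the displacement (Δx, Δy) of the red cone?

(-0.7, 2.0)

The red cone was at about (11.6, 1.2) and moved to about (10.9, 3.2).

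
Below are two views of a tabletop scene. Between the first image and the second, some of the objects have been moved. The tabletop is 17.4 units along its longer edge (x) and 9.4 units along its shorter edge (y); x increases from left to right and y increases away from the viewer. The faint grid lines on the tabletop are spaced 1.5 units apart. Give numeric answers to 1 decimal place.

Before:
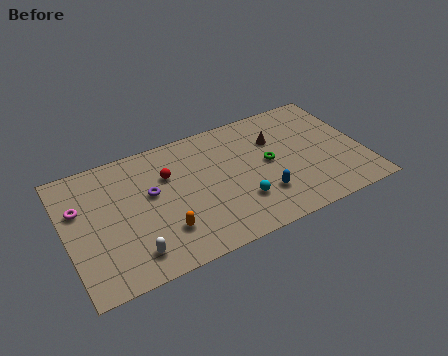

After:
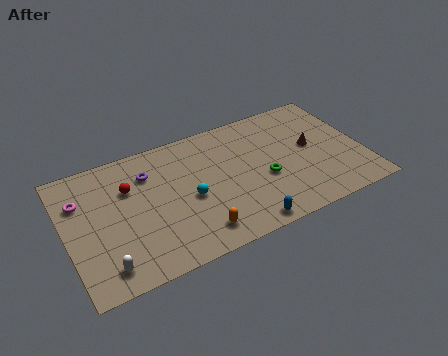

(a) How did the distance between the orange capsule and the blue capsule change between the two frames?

-3.0

Before: roughly 5.8 units apart; after: 2.8. That's 3.0 units closer together.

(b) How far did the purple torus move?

1.5

From (5.0, 5.5) to (5.0, 7.0), the purple torus covered √(0.0² + 1.5²) ≈ 1.5 units.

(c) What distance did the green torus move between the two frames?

1.2

From (11.9, 4.9) to (11.5, 3.8), the green torus covered √(0.4² + 1.1²) ≈ 1.2 units.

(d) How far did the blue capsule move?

2.1

The blue capsule was near (11.2, 2.6) before and (9.9, 0.9) after, so it travelled √(1.3² + 1.7²) ≈ 2.1 units.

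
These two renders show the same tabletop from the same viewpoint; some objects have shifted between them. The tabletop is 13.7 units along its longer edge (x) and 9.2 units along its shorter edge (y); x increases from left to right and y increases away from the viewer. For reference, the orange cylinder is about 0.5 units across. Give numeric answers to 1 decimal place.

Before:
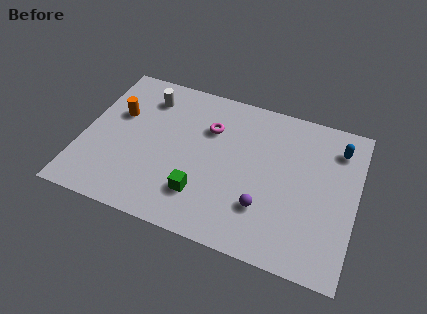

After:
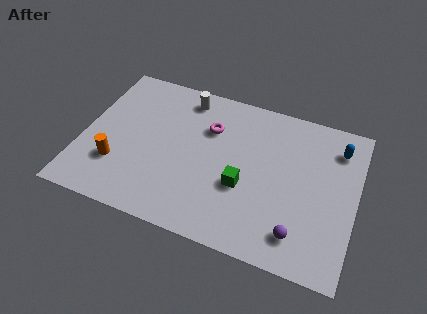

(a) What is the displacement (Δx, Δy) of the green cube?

(2.0, 1.2)

The green cube was at about (6.2, 2.3) and moved to about (8.2, 3.5).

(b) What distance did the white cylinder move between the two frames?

2.0

From (2.9, 7.3) to (4.8, 7.9), the white cylinder covered √(1.9² + 0.6²) ≈ 2.0 units.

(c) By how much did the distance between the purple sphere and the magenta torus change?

+1.9

The distance was about 4.9 in the first image and 6.8 in the second, so they moved 1.9 units further apart.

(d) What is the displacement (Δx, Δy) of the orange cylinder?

(0.3, -3.1)

The orange cylinder started near (1.6, 5.8) and ended near (1.9, 2.7).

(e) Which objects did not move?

the magenta torus and the blue capsule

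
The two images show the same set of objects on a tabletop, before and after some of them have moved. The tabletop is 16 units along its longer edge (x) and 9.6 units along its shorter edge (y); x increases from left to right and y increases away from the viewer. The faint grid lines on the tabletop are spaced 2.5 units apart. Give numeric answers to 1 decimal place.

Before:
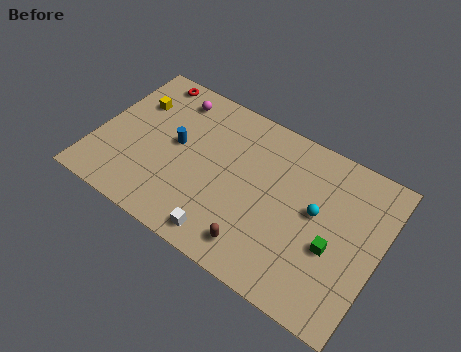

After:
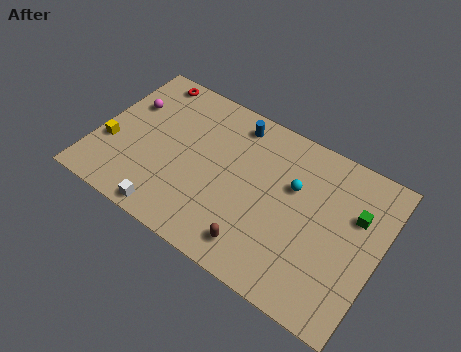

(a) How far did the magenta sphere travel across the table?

2.8

From (3.7, 8.0) to (1.4, 6.4), the magenta sphere covered √(2.3² + 1.6²) ≈ 2.8 units.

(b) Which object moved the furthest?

the blue cylinder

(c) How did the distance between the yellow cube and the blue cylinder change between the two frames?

+4.9

They were about 3.1 units apart before and 8.0 after — 4.9 units further apart.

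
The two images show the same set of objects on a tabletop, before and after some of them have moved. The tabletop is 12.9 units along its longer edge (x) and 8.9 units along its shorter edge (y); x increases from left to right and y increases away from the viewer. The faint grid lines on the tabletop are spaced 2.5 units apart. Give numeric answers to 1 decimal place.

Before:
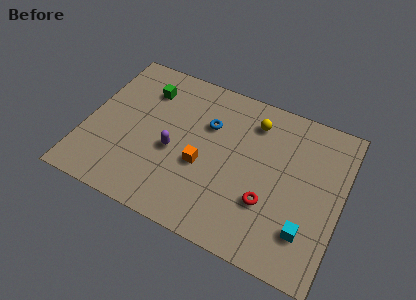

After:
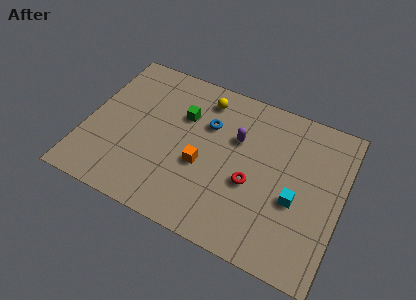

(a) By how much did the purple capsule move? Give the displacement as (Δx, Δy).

(3.0, 2.0)

From the two frames, the purple capsule sits at roughly (4.5, 3.8) before and (7.5, 5.8) after.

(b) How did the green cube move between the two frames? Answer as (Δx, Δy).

(2.0, -0.8)

The green cube was at about (2.7, 6.8) and moved to about (4.7, 6.0).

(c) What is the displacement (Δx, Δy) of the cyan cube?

(-0.7, 1.4)

The cyan cube was at about (11.4, 2.2) and moved to about (10.7, 3.6).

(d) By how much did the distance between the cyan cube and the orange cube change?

-0.9

The distance was about 5.6 in the first image and 4.7 in the second, so they moved 0.9 units closer together.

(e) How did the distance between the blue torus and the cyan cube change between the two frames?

-1.3

Before: roughly 6.6 units apart; after: 5.3. That's 1.3 units closer together.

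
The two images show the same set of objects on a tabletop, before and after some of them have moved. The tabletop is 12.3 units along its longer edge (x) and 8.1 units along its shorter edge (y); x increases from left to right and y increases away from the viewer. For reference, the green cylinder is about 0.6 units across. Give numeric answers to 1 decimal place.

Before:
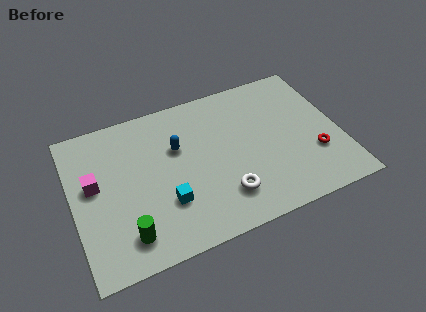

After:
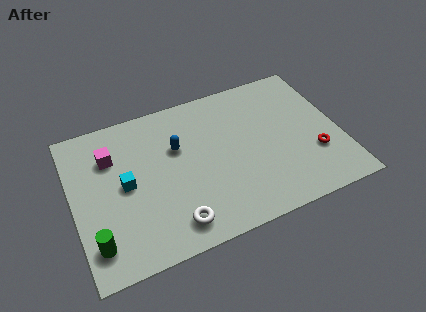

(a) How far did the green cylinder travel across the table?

1.4

The green cylinder moved from about (2.2, 1.5) to (0.8, 1.6), a distance of √(1.4² + 0.1²) ≈ 1.4.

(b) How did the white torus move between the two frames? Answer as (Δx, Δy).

(-2.4, -0.6)

The white torus started near (6.7, 1.9) and ended near (4.3, 1.3).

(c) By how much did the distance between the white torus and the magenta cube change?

-1.2

They were about 6.3 units apart before and 5.1 after — 1.2 units closer together.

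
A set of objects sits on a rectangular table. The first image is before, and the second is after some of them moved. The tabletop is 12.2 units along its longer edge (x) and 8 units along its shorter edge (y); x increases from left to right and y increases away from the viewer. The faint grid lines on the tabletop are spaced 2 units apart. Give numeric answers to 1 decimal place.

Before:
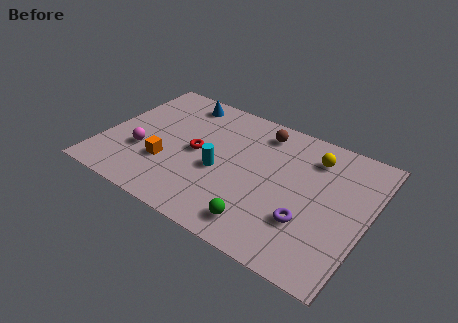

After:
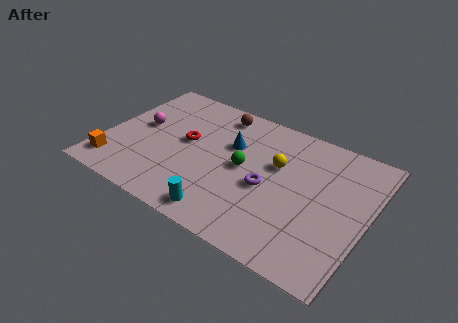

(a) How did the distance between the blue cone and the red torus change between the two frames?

-1.0

Before: roughly 3.2 units apart; after: 2.2. That's 1.0 units closer together.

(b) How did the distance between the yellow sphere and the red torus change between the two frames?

-1.4

They were about 5.6 units apart before and 4.2 after — 1.4 units closer together.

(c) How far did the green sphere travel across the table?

3.1

From (7.8, 1.3) to (6.5, 4.1), the green sphere covered √(1.3² + 2.8²) ≈ 3.1 units.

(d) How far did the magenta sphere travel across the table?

1.6

The magenta sphere moved from about (1.9, 2.8) to (1.5, 4.4), a distance of √(0.4² + 1.6²) ≈ 1.6.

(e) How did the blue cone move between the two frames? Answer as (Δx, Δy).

(2.7, -1.7)

From the two frames, the blue cone sits at roughly (3.0, 6.9) before and (5.7, 5.2) after.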